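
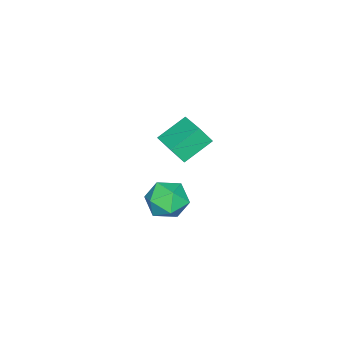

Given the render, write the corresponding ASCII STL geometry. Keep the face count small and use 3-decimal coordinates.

solid 
facet normal -0.591 -0.779 -0.210
outer loop
vertex -3.233 -3.557 -4.004
vertex -4.394 -2.891 -3.203
vertex -3.54 -3.102 -4.827
endloop
endfacet
facet normal 0.745 -0.426 -0.514
outer loop
vertex -2.666 -1.949 -4.517
vertex -3.233 -3.557 -4.004
vertex -3.54 -3.102 -4.827
endloop
endfacet
facet normal -0.591 -0.779 -0.210
outer loop
vertex -3.54 -3.102 -4.827
vertex -4.394 -2.891 -3.203
vertex -4.702 -2.436 -4.026
endloop
endfacet
facet normal -0.311 0.459 -0.832
outer loop
vertex -4.702 -2.436 -4.026
vertex -2.666 -1.949 -4.517
vertex -3.54 -3.102 -4.827
endloop
endfacet
facet normal 0.311 -0.459 0.832
outer loop
vertex -3.233 -3.557 -4.004
vertex -3.52 -1.738 -2.893
vertex -4.394 -2.891 -3.203
endloop
endfacet
facet normal 0.744 -0.426 -0.514
outer loop
vertex -2.358 -2.404 -3.694
vertex -3.233 -3.557 -4.004
vertex -2.666 -1.949 -4.517
endloop
endfacet
facet normal 0.310 -0.459 0.832
outer loop
vertex -2.358 -2.404 -3.694
vertex -3.52 -1.738 -2.893
vertex -3.233 -3.557 -4.004
endloop
endfacet
facet normal -0.744 0.426 0.514
outer loop
vertex -4.394 -2.891 -3.203
vertex -3.52 -1.738 -2.893
vertex -4.702 -2.436 -4.026
endloop
endfacet
facet normal -0.311 0.459 -0.832
outer loop
vertex -3.827 -1.283 -3.716
vertex -2.666 -1.949 -4.517
vertex -4.702 -2.436 -4.026
endloop
endfacet
facet normal -0.744 0.427 0.514
outer loop
vertex -4.702 -2.436 -4.026
vertex -3.52 -1.738 -2.893
vertex -3.827 -1.283 -3.716
endloop
endfacet
facet normal 0.591 0.779 0.209
outer loop
vertex -3.827 -1.283 -3.716
vertex -2.358 -2.404 -3.694
vertex -2.666 -1.949 -4.517
endloop
endfacet
facet normal 0.591 0.779 0.210
outer loop
vertex -3.52 -1.738 -2.893
vertex -2.358 -2.404 -3.694
vertex -3.827 -1.283 -3.716
endloop
endfacet
facet normal -0.234 0.066 0.970
outer loop
vertex 0.489 -0.289 -2.836
vertex 1.093 -1.019 -2.641
vertex 1.416 -0.107 -2.625
endloop
endfacet
facet normal -0.286 0.702 0.652
outer loop
vertex 0.489 -0.289 -2.836
vertex 1.416 -0.107 -2.625
vertex 0.978 0.377 -3.339
endloop
endfacet
facet normal -0.756 0.644 0.118
outer loop
vertex 0.489 -0.289 -2.836
vertex 0.978 0.377 -3.339
vertex 0.385 -0.235 -3.796
endloop
endfacet
facet normal -0.994 -0.029 0.106
outer loop
vertex 0.489 -0.289 -2.836
vertex 0.385 -0.235 -3.796
vertex 0.456 -1.098 -3.365
endloop
endfacet
facet normal -0.671 -0.386 0.633
outer loop
vertex 0.489 -0.289 -2.836
vertex 0.456 -1.098 -3.365
vertex 1.093 -1.019 -2.641
endloop
endfacet
facet normal 0.350 0.861 0.369
outer loop
vertex 0.978 0.377 -3.339
vertex 1.416 -0.107 -2.625
vertex 1.884 0.058 -3.455
endloop
endfacet
facet normal 0.435 -0.170 0.884
outer loop
vertex 1.416 -0.107 -2.625
vertex 1.093 -1.019 -2.641
vertex 1.955 -0.805 -3.024
endloop
endfacet
facet normal -0.274 -0.900 0.339
outer loop
vertex 1.093 -1.019 -2.641
vertex 0.456 -1.098 -3.365
vertex 1.362 -1.417 -3.481
endloop
endfacet
facet normal -0.796 -0.322 -0.513
outer loop
vertex 0.456 -1.098 -3.365
vertex 0.385 -0.235 -3.796
vertex 0.924 -0.933 -4.195
endloop
endfacet
facet normal -0.410 0.766 -0.494
outer loop
vertex 0.385 -0.235 -3.796
vertex 0.978 0.377 -3.339
vertex 1.247 -0.021 -4.179
endloop
endfacet
facet normal 0.994 0.029 -0.106
outer loop
vertex 1.851 -0.751 -3.984
vertex 1.884 0.058 -3.455
vertex 1.955 -0.805 -3.024
endloop
endfacet
facet normal 0.756 -0.644 -0.118
outer loop
vertex 1.851 -0.751 -3.984
vertex 1.955 -0.805 -3.024
vertex 1.362 -1.417 -3.481
endloop
endfacet
facet normal 0.286 -0.702 -0.652
outer loop
vertex 1.851 -0.751 -3.984
vertex 1.362 -1.417 -3.481
vertex 0.924 -0.933 -4.195
endloop
endfacet
facet normal 0.234 -0.066 -0.970
outer loop
vertex 1.851 -0.751 -3.984
vertex 0.924 -0.933 -4.195
vertex 1.247 -0.021 -4.179
endloop
endfacet
facet normal 0.671 0.386 -0.633
outer loop
vertex 1.851 -0.751 -3.984
vertex 1.247 -0.021 -4.179
vertex 1.884 0.058 -3.455
endloop
endfacet
facet normal 0.796 0.322 0.513
outer loop
vertex 1.955 -0.805 -3.024
vertex 1.884 0.058 -3.455
vertex 1.416 -0.107 -2.625
endloop
endfacet
facet normal 0.410 -0.766 0.494
outer loop
vertex 1.362 -1.417 -3.481
vertex 1.955 -0.805 -3.024
vertex 1.093 -1.019 -2.641
endloop
endfacet
facet normal -0.350 -0.861 -0.369
outer loop
vertex 0.924 -0.933 -4.195
vertex 1.362 -1.417 -3.481
vertex 0.456 -1.098 -3.365
endloop
endfacet
facet normal -0.435 0.170 -0.884
outer loop
vertex 1.247 -0.021 -4.179
vertex 0.924 -0.933 -4.195
vertex 0.385 -0.235 -3.796
endloop
endfacet
facet normal 0.274 0.900 -0.339
outer loop
vertex 1.884 0.058 -3.455
vertex 1.247 -0.021 -4.179
vertex 0.978 0.377 -3.339
endloop
endfacet

endsolid


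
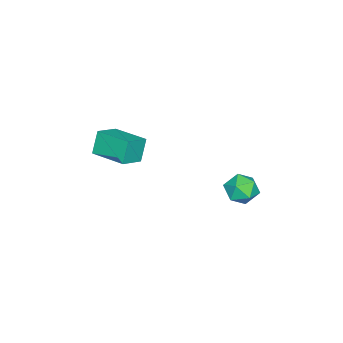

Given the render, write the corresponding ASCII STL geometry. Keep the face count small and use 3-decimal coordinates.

solid 
facet normal -0.880 0.256 -0.400
outer loop
vertex 0.373 -3.983 3.653
vertex 0.749 -2.475 3.79
vertex 0.823 -4.004 2.65
endloop
endfacet
facet normal -0.241 -0.967 -0.088
outer loop
vertex 1.791 -4.285 3.09
vertex 0.373 -3.983 3.653
vertex 0.823 -4.004 2.65
endloop
endfacet
facet normal -0.880 0.256 -0.400
outer loop
vertex 0.823 -4.004 2.65
vertex 0.749 -2.475 3.79
vertex 1.199 -2.496 2.787
endloop
endfacet
facet normal 0.409 -0.019 -0.912
outer loop
vertex 1.199 -2.496 2.787
vertex 1.791 -4.285 3.09
vertex 0.823 -4.004 2.65
endloop
endfacet
facet normal -0.409 0.019 0.912
outer loop
vertex 0.373 -3.983 3.653
vertex 1.717 -2.756 4.23
vertex 0.749 -2.475 3.79
endloop
endfacet
facet normal -0.241 -0.967 -0.088
outer loop
vertex 1.341 -4.264 4.093
vertex 0.373 -3.983 3.653
vertex 1.791 -4.285 3.09
endloop
endfacet
facet normal -0.409 0.019 0.912
outer loop
vertex 1.341 -4.264 4.093
vertex 1.717 -2.756 4.23
vertex 0.373 -3.983 3.653
endloop
endfacet
facet normal 0.241 0.967 0.088
outer loop
vertex 0.749 -2.475 3.79
vertex 1.717 -2.756 4.23
vertex 1.199 -2.496 2.787
endloop
endfacet
facet normal 0.409 -0.019 -0.912
outer loop
vertex 2.167 -2.777 3.227
vertex 1.791 -4.285 3.09
vertex 1.199 -2.496 2.787
endloop
endfacet
facet normal 0.241 0.967 0.088
outer loop
vertex 1.199 -2.496 2.787
vertex 1.717 -2.756 4.23
vertex 2.167 -2.777 3.227
endloop
endfacet
facet normal 0.880 -0.256 0.400
outer loop
vertex 2.167 -2.777 3.227
vertex 1.341 -4.264 4.093
vertex 1.791 -4.285 3.09
endloop
endfacet
facet normal 0.880 -0.256 0.400
outer loop
vertex 1.717 -2.756 4.23
vertex 1.341 -4.264 4.093
vertex 2.167 -2.777 3.227
endloop
endfacet
facet normal 0.135 0.111 0.985
outer loop
vertex 0.519 1.945 2.583
vertex 0.367 1.2 2.688
vertex 1.089 1.43 2.563
endloop
endfacet
facet normal 0.539 0.573 0.617
outer loop
vertex 0.519 1.945 2.583
vertex 1.089 1.43 2.563
vertex 1.069 2.001 2.05
endloop
endfacet
facet normal 0.107 0.971 0.213
outer loop
vertex 0.519 1.945 2.583
vertex 1.069 2.001 2.05
vertex 0.336 2.124 1.859
endloop
endfacet
facet normal -0.565 0.756 0.330
outer loop
vertex 0.519 1.945 2.583
vertex 0.336 2.124 1.859
vertex -0.098 1.628 2.253
endloop
endfacet
facet normal -0.547 0.225 0.806
outer loop
vertex 0.519 1.945 2.583
vertex -0.098 1.628 2.253
vertex 0.367 1.2 2.688
endloop
endfacet
facet normal 0.963 0.199 0.184
outer loop
vertex 1.069 2.001 2.05
vertex 1.089 1.43 2.563
vertex 1.258 1.292 1.827
endloop
endfacet
facet normal 0.309 -0.548 0.777
outer loop
vertex 1.089 1.43 2.563
vertex 0.367 1.2 2.688
vertex 0.824 0.796 2.221
endloop
endfacet
facet normal -0.793 -0.365 0.488
outer loop
vertex 0.367 1.2 2.688
vertex -0.098 1.628 2.253
vertex 0.091 0.919 2.03
endloop
endfacet
facet normal -0.822 0.495 -0.282
outer loop
vertex -0.098 1.628 2.253
vertex 0.336 2.124 1.859
vertex 0.071 1.49 1.517
endloop
endfacet
facet normal 0.264 0.842 -0.470
outer loop
vertex 0.336 2.124 1.859
vertex 1.069 2.001 2.05
vertex 0.793 1.72 1.392
endloop
endfacet
facet normal 0.565 -0.756 -0.330
outer loop
vertex 0.641 0.975 1.497
vertex 1.258 1.292 1.827
vertex 0.824 0.796 2.221
endloop
endfacet
facet normal -0.107 -0.971 -0.213
outer loop
vertex 0.641 0.975 1.497
vertex 0.824 0.796 2.221
vertex 0.091 0.919 2.03
endloop
endfacet
facet normal -0.539 -0.573 -0.617
outer loop
vertex 0.641 0.975 1.497
vertex 0.091 0.919 2.03
vertex 0.071 1.49 1.517
endloop
endfacet
facet normal -0.135 -0.111 -0.985
outer loop
vertex 0.641 0.975 1.497
vertex 0.071 1.49 1.517
vertex 0.793 1.72 1.392
endloop
endfacet
facet normal 0.547 -0.225 -0.806
outer loop
vertex 0.641 0.975 1.497
vertex 0.793 1.72 1.392
vertex 1.258 1.292 1.827
endloop
endfacet
facet normal 0.822 -0.495 0.282
outer loop
vertex 0.824 0.796 2.221
vertex 1.258 1.292 1.827
vertex 1.089 1.43 2.563
endloop
endfacet
facet normal -0.264 -0.842 0.470
outer loop
vertex 0.091 0.919 2.03
vertex 0.824 0.796 2.221
vertex 0.367 1.2 2.688
endloop
endfacet
facet normal -0.963 -0.199 -0.184
outer loop
vertex 0.071 1.49 1.517
vertex 0.091 0.919 2.03
vertex -0.098 1.628 2.253
endloop
endfacet
facet normal -0.309 0.548 -0.777
outer loop
vertex 0.793 1.72 1.392
vertex 0.071 1.49 1.517
vertex 0.336 2.124 1.859
endloop
endfacet
facet normal 0.793 0.365 -0.488
outer loop
vertex 1.258 1.292 1.827
vertex 0.793 1.72 1.392
vertex 1.069 2.001 2.05
endloop
endfacet

endsolid


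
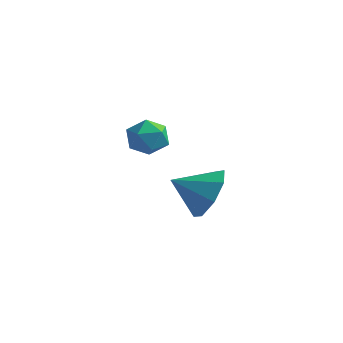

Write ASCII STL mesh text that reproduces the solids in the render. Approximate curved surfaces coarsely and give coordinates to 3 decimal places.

solid 
facet normal 0.702 0.538 -0.467
outer loop
vertex 4.937 0.262 1.766
vertex 4.263 0.495 1.022
vertex 4.533 0.922 1.92
endloop
endfacet
facet normal -0.009 -0.232 0.973
outer loop
vertex 4.937 0.262 1.766
vertex 4.533 0.922 1.92
vertex 3.337 -0.215 1.638
endloop
endfacet
facet normal 0.702 0.538 -0.467
outer loop
vertex 4.533 0.922 1.92
vertex 4.263 0.495 1.022
vertex 3.972 1.331 1.548
endloop
endfacet
facet normal -0.420 0.224 0.879
outer loop
vertex 4.533 0.922 1.92
vertex 3.972 1.331 1.548
vertex 3.337 -0.215 1.638
endloop
endfacet
facet normal 0.702 0.538 -0.467
outer loop
vertex 3.972 1.331 1.548
vertex 4.263 0.495 1.022
vertex 3.581 1.251 0.868
endloop
endfacet
facet normal -0.825 0.364 0.432
outer loop
vertex 3.972 1.331 1.548
vertex 3.581 1.251 0.868
vertex 3.337 -0.215 1.638
endloop
endfacet
facet normal 0.702 0.538 -0.466
outer loop
vertex 3.581 1.251 0.868
vertex 4.263 0.495 1.022
vertex 3.59 0.728 0.278
endloop
endfacet
facet normal -0.988 0.107 -0.110
outer loop
vertex 3.581 1.251 0.868
vertex 3.59 0.728 0.278
vertex 3.337 -0.215 1.638
endloop
endfacet
facet normal 0.702 0.538 -0.467
outer loop
vertex 3.59 0.728 0.278
vertex 4.263 0.495 1.022
vertex 3.993 0.068 0.124
endloop
endfacet
facet normal -0.813 -0.397 -0.426
outer loop
vertex 3.59 0.728 0.278
vertex 3.993 0.068 0.124
vertex 3.337 -0.215 1.638
endloop
endfacet
facet normal 0.701 0.539 -0.467
outer loop
vertex 3.993 0.068 0.124
vertex 4.263 0.495 1.022
vertex 4.555 -0.341 0.496
endloop
endfacet
facet normal -0.401 -0.854 -0.333
outer loop
vertex 3.993 0.068 0.124
vertex 4.555 -0.341 0.496
vertex 3.337 -0.215 1.638
endloop
endfacet
facet normal 0.702 0.538 -0.466
outer loop
vertex 4.555 -0.341 0.496
vertex 4.263 0.495 1.022
vertex 4.945 -0.261 1.176
endloop
endfacet
facet normal 0.004 -0.993 0.114
outer loop
vertex 4.555 -0.341 0.496
vertex 4.945 -0.261 1.176
vertex 3.337 -0.215 1.638
endloop
endfacet
facet normal 0.702 0.538 -0.467
outer loop
vertex 4.945 -0.261 1.176
vertex 4.263 0.495 1.022
vertex 4.937 0.262 1.766
endloop
endfacet
facet normal 0.167 -0.737 0.655
outer loop
vertex 4.945 -0.261 1.176
vertex 4.937 0.262 1.766
vertex 3.337 -0.215 1.638
endloop
endfacet
facet normal -0.983 0.175 0.061
outer loop
vertex -0.285 2.971 1.087
vertex -0.307 2.599 1.794
vertex -0.169 3.386 1.76
endloop
endfacet
facet normal -0.655 0.688 -0.312
outer loop
vertex -0.285 2.971 1.087
vertex -0.169 3.386 1.76
vertex 0.286 3.529 1.119
endloop
endfacet
facet normal -0.325 0.382 -0.865
outer loop
vertex -0.285 2.971 1.087
vertex 0.286 3.529 1.119
vertex 0.43 2.832 0.757
endloop
endfacet
facet normal -0.448 -0.321 -0.835
outer loop
vertex -0.285 2.971 1.087
vertex 0.43 2.832 0.757
vertex 0.064 2.257 1.174
endloop
endfacet
facet normal -0.854 -0.449 -0.263
outer loop
vertex -0.285 2.971 1.087
vertex 0.064 2.257 1.174
vertex -0.307 2.599 1.794
endloop
endfacet
facet normal -0.158 0.982 0.107
outer loop
vertex 0.286 3.529 1.119
vertex -0.169 3.386 1.76
vertex 0.616 3.503 1.846
endloop
endfacet
facet normal -0.687 0.151 0.710
outer loop
vertex -0.169 3.386 1.76
vertex -0.307 2.599 1.794
vertex 0.25 2.928 2.263
endloop
endfacet
facet normal -0.479 -0.858 0.187
outer loop
vertex -0.307 2.599 1.794
vertex 0.064 2.257 1.174
vertex 0.394 2.231 1.901
endloop
endfacet
facet normal 0.178 -0.649 -0.739
outer loop
vertex 0.064 2.257 1.174
vertex 0.43 2.832 0.757
vertex 0.849 2.374 1.26
endloop
endfacet
facet normal 0.376 0.487 -0.788
outer loop
vertex 0.43 2.832 0.757
vertex 0.286 3.529 1.119
vertex 0.987 3.161 1.226
endloop
endfacet
facet normal 0.448 0.321 0.835
outer loop
vertex 0.965 2.789 1.933
vertex 0.616 3.503 1.846
vertex 0.25 2.928 2.263
endloop
endfacet
facet normal 0.325 -0.382 0.865
outer loop
vertex 0.965 2.789 1.933
vertex 0.25 2.928 2.263
vertex 0.394 2.231 1.901
endloop
endfacet
facet normal 0.655 -0.688 0.312
outer loop
vertex 0.965 2.789 1.933
vertex 0.394 2.231 1.901
vertex 0.849 2.374 1.26
endloop
endfacet
facet normal 0.983 -0.175 -0.061
outer loop
vertex 0.965 2.789 1.933
vertex 0.849 2.374 1.26
vertex 0.987 3.161 1.226
endloop
endfacet
facet normal 0.854 0.449 0.263
outer loop
vertex 0.965 2.789 1.933
vertex 0.987 3.161 1.226
vertex 0.616 3.503 1.846
endloop
endfacet
facet normal -0.178 0.649 0.739
outer loop
vertex 0.25 2.928 2.263
vertex 0.616 3.503 1.846
vertex -0.169 3.386 1.76
endloop
endfacet
facet normal -0.376 -0.487 0.788
outer loop
vertex 0.394 2.231 1.901
vertex 0.25 2.928 2.263
vertex -0.307 2.599 1.794
endloop
endfacet
facet normal 0.158 -0.982 -0.107
outer loop
vertex 0.849 2.374 1.26
vertex 0.394 2.231 1.901
vertex 0.064 2.257 1.174
endloop
endfacet
facet normal 0.687 -0.151 -0.710
outer loop
vertex 0.987 3.161 1.226
vertex 0.849 2.374 1.26
vertex 0.43 2.832 0.757
endloop
endfacet
facet normal 0.479 0.858 -0.187
outer loop
vertex 0.616 3.503 1.846
vertex 0.987 3.161 1.226
vertex 0.286 3.529 1.119
endloop
endfacet

endsolid


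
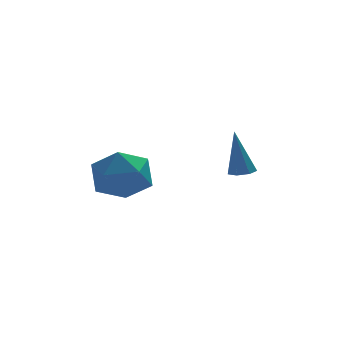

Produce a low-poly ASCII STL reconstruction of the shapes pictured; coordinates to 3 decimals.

solid 
facet normal -0.506 0.835 0.216
outer loop
vertex -1.572 2.669 -3.458
vertex -2.111 2.116 -2.582
vertex -1.105 2.675 -2.388
endloop
endfacet
facet normal 0.133 0.989 -0.064
outer loop
vertex -1.572 2.669 -3.458
vertex -1.105 2.675 -2.388
vertex -0.422 2.523 -3.323
endloop
endfacet
facet normal 0.170 0.685 -0.708
outer loop
vertex -1.572 2.669 -3.458
vertex -0.422 2.523 -3.323
vertex -1.006 1.871 -4.094
endloop
endfacet
facet normal -0.446 0.343 -0.827
outer loop
vertex -1.572 2.669 -3.458
vertex -1.006 1.871 -4.094
vertex -2.05 1.619 -3.636
endloop
endfacet
facet normal -0.863 0.436 -0.256
outer loop
vertex -1.572 2.669 -3.458
vertex -2.05 1.619 -3.636
vertex -2.111 2.116 -2.582
endloop
endfacet
facet normal 0.632 0.691 0.349
outer loop
vertex -0.422 2.523 -3.323
vertex -1.105 2.675 -2.388
vertex -0.25 1.881 -2.364
endloop
endfacet
facet normal -0.400 0.442 0.803
outer loop
vertex -1.105 2.675 -2.388
vertex -2.111 2.116 -2.582
vertex -1.294 1.629 -1.906
endloop
endfacet
facet normal -0.978 -0.203 0.039
outer loop
vertex -2.111 2.116 -2.582
vertex -2.05 1.619 -3.636
vertex -1.878 0.977 -2.677
endloop
endfacet
facet normal -0.303 -0.353 -0.885
outer loop
vertex -2.05 1.619 -3.636
vertex -1.006 1.871 -4.094
vertex -1.195 0.825 -3.612
endloop
endfacet
facet normal 0.693 0.199 -0.693
outer loop
vertex -1.006 1.871 -4.094
vertex -0.422 2.523 -3.323
vertex -0.189 1.384 -3.418
endloop
endfacet
facet normal 0.446 -0.343 0.827
outer loop
vertex -0.728 0.831 -2.542
vertex -0.25 1.881 -2.364
vertex -1.294 1.629 -1.906
endloop
endfacet
facet normal -0.170 -0.685 0.708
outer loop
vertex -0.728 0.831 -2.542
vertex -1.294 1.629 -1.906
vertex -1.878 0.977 -2.677
endloop
endfacet
facet normal -0.133 -0.989 0.064
outer loop
vertex -0.728 0.831 -2.542
vertex -1.878 0.977 -2.677
vertex -1.195 0.825 -3.612
endloop
endfacet
facet normal 0.506 -0.835 -0.216
outer loop
vertex -0.728 0.831 -2.542
vertex -1.195 0.825 -3.612
vertex -0.189 1.384 -3.418
endloop
endfacet
facet normal 0.863 -0.436 0.256
outer loop
vertex -0.728 0.831 -2.542
vertex -0.189 1.384 -3.418
vertex -0.25 1.881 -2.364
endloop
endfacet
facet normal 0.303 0.353 0.885
outer loop
vertex -1.294 1.629 -1.906
vertex -0.25 1.881 -2.364
vertex -1.105 2.675 -2.388
endloop
endfacet
facet normal -0.693 -0.199 0.693
outer loop
vertex -1.878 0.977 -2.677
vertex -1.294 1.629 -1.906
vertex -2.111 2.116 -2.582
endloop
endfacet
facet normal -0.632 -0.691 -0.349
outer loop
vertex -1.195 0.825 -3.612
vertex -1.878 0.977 -2.677
vertex -2.05 1.619 -3.636
endloop
endfacet
facet normal 0.400 -0.442 -0.803
outer loop
vertex -0.189 1.384 -3.418
vertex -1.195 0.825 -3.612
vertex -1.006 1.871 -4.094
endloop
endfacet
facet normal 0.978 0.203 -0.039
outer loop
vertex -0.25 1.881 -2.364
vertex -0.189 1.384 -3.418
vertex -0.422 2.523 -3.323
endloop
endfacet
facet normal 0.134 -0.090 -0.987
outer loop
vertex 3.462 1.835 -3.148
vertex 2.993 2.017 -3.228
vertex 3.432 2.274 -3.192
endloop
endfacet
facet normal 0.927 0.100 0.362
outer loop
vertex 3.462 1.835 -3.148
vertex 3.432 2.274 -3.192
vertex 2.747 2.183 -1.412
endloop
endfacet
facet normal 0.133 -0.089 -0.987
outer loop
vertex 3.432 2.274 -3.192
vertex 2.993 2.017 -3.228
vertex 3.071 2.52 -3.263
endloop
endfacet
facet normal 0.514 0.824 0.240
outer loop
vertex 3.432 2.274 -3.192
vertex 3.071 2.52 -3.263
vertex 2.747 2.183 -1.412
endloop
endfacet
facet normal 0.134 -0.089 -0.987
outer loop
vertex 3.071 2.52 -3.263
vertex 2.993 2.017 -3.228
vertex 2.651 2.387 -3.308
endloop
endfacet
facet normal -0.311 0.943 0.117
outer loop
vertex 3.071 2.52 -3.263
vertex 2.651 2.387 -3.308
vertex 2.747 2.183 -1.412
endloop
endfacet
facet normal 0.133 -0.091 -0.987
outer loop
vertex 2.651 2.387 -3.308
vertex 2.993 2.017 -3.228
vertex 2.489 1.975 -3.292
endloop
endfacet
facet normal -0.926 0.367 0.086
outer loop
vertex 2.651 2.387 -3.308
vertex 2.489 1.975 -3.292
vertex 2.747 2.183 -1.412
endloop
endfacet
facet normal 0.133 -0.090 -0.987
outer loop
vertex 2.489 1.975 -3.292
vertex 2.993 2.017 -3.228
vertex 2.706 1.595 -3.228
endloop
endfacet
facet normal -0.868 -0.467 0.171
outer loop
vertex 2.489 1.975 -3.292
vertex 2.706 1.595 -3.228
vertex 2.747 2.183 -1.412
endloop
endfacet
facet normal 0.133 -0.090 -0.987
outer loop
vertex 2.706 1.595 -3.228
vertex 2.993 2.017 -3.228
vertex 3.139 1.533 -3.164
endloop
endfacet
facet normal -0.179 -0.935 0.307
outer loop
vertex 2.706 1.595 -3.228
vertex 3.139 1.533 -3.164
vertex 2.747 2.183 -1.412
endloop
endfacet
facet normal 0.133 -0.090 -0.987
outer loop
vertex 3.139 1.533 -3.164
vertex 2.993 2.017 -3.228
vertex 3.462 1.835 -3.148
endloop
endfacet
facet normal 0.618 -0.682 0.391
outer loop
vertex 3.139 1.533 -3.164
vertex 3.462 1.835 -3.148
vertex 2.747 2.183 -1.412
endloop
endfacet

endsolid


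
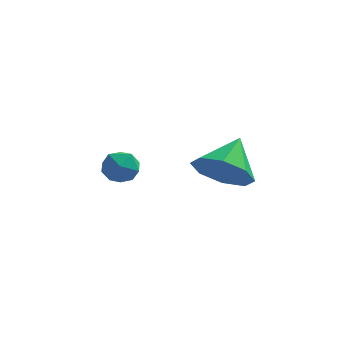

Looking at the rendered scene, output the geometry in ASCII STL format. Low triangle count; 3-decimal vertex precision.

solid 
facet normal -0.231 -0.783 -0.577
outer loop
vertex 2.871 -2.988 -1.414
vertex 2.22 -3.351 -0.66
vertex 2.115 -2.706 -1.494
endloop
endfacet
facet normal 0.358 0.853 -0.380
outer loop
vertex 2.871 -2.988 -1.414
vertex 2.115 -2.706 -1.494
vertex 2.58 -2.129 0.24
endloop
endfacet
facet normal -0.230 -0.784 -0.577
outer loop
vertex 2.115 -2.706 -1.494
vertex 2.22 -3.351 -0.66
vertex 1.42 -2.802 -1.086
endloop
endfacet
facet normal -0.269 0.933 -0.238
outer loop
vertex 2.115 -2.706 -1.494
vertex 1.42 -2.802 -1.086
vertex 2.58 -2.129 0.24
endloop
endfacet
facet normal -0.231 -0.784 -0.577
outer loop
vertex 1.42 -2.802 -1.086
vertex 2.22 -3.351 -0.66
vertex 1.194 -3.22 -0.428
endloop
endfacet
facet normal -0.667 0.711 0.223
outer loop
vertex 1.42 -2.802 -1.086
vertex 1.194 -3.22 -0.428
vertex 2.58 -2.129 0.24
endloop
endfacet
facet normal -0.231 -0.783 -0.577
outer loop
vertex 1.194 -3.22 -0.428
vertex 2.22 -3.351 -0.66
vertex 1.569 -3.715 0.094
endloop
endfacet
facet normal -0.602 0.316 0.733
outer loop
vertex 1.194 -3.22 -0.428
vertex 1.569 -3.715 0.094
vertex 2.58 -2.129 0.24
endloop
endfacet
facet normal -0.229 -0.784 -0.577
outer loop
vertex 1.569 -3.715 0.094
vertex 2.22 -3.351 -0.66
vertex 2.326 -3.996 0.175
endloop
endfacet
facet normal -0.113 -0.019 0.993
outer loop
vertex 1.569 -3.715 0.094
vertex 2.326 -3.996 0.175
vertex 2.58 -2.129 0.24
endloop
endfacet
facet normal -0.230 -0.784 -0.576
outer loop
vertex 2.326 -3.996 0.175
vertex 2.22 -3.351 -0.66
vertex 3.02 -3.9 -0.233
endloop
endfacet
facet normal 0.514 -0.100 0.852
outer loop
vertex 2.326 -3.996 0.175
vertex 3.02 -3.9 -0.233
vertex 2.58 -2.129 0.24
endloop
endfacet
facet normal -0.231 -0.784 -0.576
outer loop
vertex 3.02 -3.9 -0.233
vertex 2.22 -3.351 -0.66
vertex 3.246 -3.483 -0.891
endloop
endfacet
facet normal 0.912 0.122 0.391
outer loop
vertex 3.02 -3.9 -0.233
vertex 3.246 -3.483 -0.891
vertex 2.58 -2.129 0.24
endloop
endfacet
facet normal -0.231 -0.784 -0.577
outer loop
vertex 3.246 -3.483 -0.891
vertex 2.22 -3.351 -0.66
vertex 2.871 -2.988 -1.414
endloop
endfacet
facet normal 0.848 0.517 -0.119
outer loop
vertex 3.246 -3.483 -0.891
vertex 2.871 -2.988 -1.414
vertex 2.58 -2.129 0.24
endloop
endfacet
facet normal 0.479 0.674 -0.562
outer loop
vertex -0.966 -1.461 -2.328
vertex -1.436 -0.94 -2.104
vertex -0.817 -1.065 -1.726
endloop
endfacet
facet normal 0.927 0.165 -0.338
outer loop
vertex -0.966 -1.461 -2.328
vertex -0.817 -1.065 -1.726
vertex -0.69 -1.79 -1.731
endloop
endfacet
facet normal 0.678 -0.464 -0.569
outer loop
vertex -0.966 -1.461 -2.328
vertex -0.69 -1.79 -1.731
vertex -1.231 -2.113 -2.112
endloop
endfacet
facet normal 0.079 -0.342 -0.936
outer loop
vertex -0.966 -1.461 -2.328
vertex -1.231 -2.113 -2.112
vertex -1.691 -1.587 -2.343
endloop
endfacet
facet normal -0.044 0.361 -0.931
outer loop
vertex -0.966 -1.461 -2.328
vertex -1.691 -1.587 -2.343
vertex -1.436 -0.94 -2.104
endloop
endfacet
facet normal 0.913 0.157 0.376
outer loop
vertex -0.69 -1.79 -1.731
vertex -0.817 -1.065 -1.726
vertex -0.989 -1.473 -1.137
endloop
endfacet
facet normal 0.190 0.982 0.013
outer loop
vertex -0.817 -1.065 -1.726
vertex -1.436 -0.94 -2.104
vertex -1.449 -0.947 -1.368
endloop
endfacet
facet normal -0.658 0.475 -0.585
outer loop
vertex -1.436 -0.94 -2.104
vertex -1.691 -1.587 -2.343
vertex -1.99 -1.27 -1.749
endloop
endfacet
facet normal -0.459 -0.662 -0.593
outer loop
vertex -1.691 -1.587 -2.343
vertex -1.231 -2.113 -2.112
vertex -1.863 -1.995 -1.754
endloop
endfacet
facet normal 0.512 -0.859 0.001
outer loop
vertex -1.231 -2.113 -2.112
vertex -0.69 -1.79 -1.731
vertex -1.244 -2.12 -1.376
endloop
endfacet
facet normal -0.079 0.342 0.936
outer loop
vertex -1.714 -1.599 -1.152
vertex -0.989 -1.473 -1.137
vertex -1.449 -0.947 -1.368
endloop
endfacet
facet normal -0.678 0.464 0.569
outer loop
vertex -1.714 -1.599 -1.152
vertex -1.449 -0.947 -1.368
vertex -1.99 -1.27 -1.749
endloop
endfacet
facet normal -0.927 -0.165 0.338
outer loop
vertex -1.714 -1.599 -1.152
vertex -1.99 -1.27 -1.749
vertex -1.863 -1.995 -1.754
endloop
endfacet
facet normal -0.479 -0.674 0.562
outer loop
vertex -1.714 -1.599 -1.152
vertex -1.863 -1.995 -1.754
vertex -1.244 -2.12 -1.376
endloop
endfacet
facet normal 0.044 -0.361 0.931
outer loop
vertex -1.714 -1.599 -1.152
vertex -1.244 -2.12 -1.376
vertex -0.989 -1.473 -1.137
endloop
endfacet
facet normal 0.459 0.662 0.593
outer loop
vertex -1.449 -0.947 -1.368
vertex -0.989 -1.473 -1.137
vertex -0.817 -1.065 -1.726
endloop
endfacet
facet normal -0.512 0.859 -0.001
outer loop
vertex -1.99 -1.27 -1.749
vertex -1.449 -0.947 -1.368
vertex -1.436 -0.94 -2.104
endloop
endfacet
facet normal -0.913 -0.157 -0.376
outer loop
vertex -1.863 -1.995 -1.754
vertex -1.99 -1.27 -1.749
vertex -1.691 -1.587 -2.343
endloop
endfacet
facet normal -0.190 -0.982 -0.013
outer loop
vertex -1.244 -2.12 -1.376
vertex -1.863 -1.995 -1.754
vertex -1.231 -2.113 -2.112
endloop
endfacet
facet normal 0.658 -0.475 0.585
outer loop
vertex -0.989 -1.473 -1.137
vertex -1.244 -2.12 -1.376
vertex -0.69 -1.79 -1.731
endloop
endfacet

endsolid


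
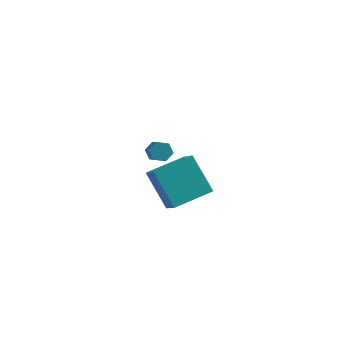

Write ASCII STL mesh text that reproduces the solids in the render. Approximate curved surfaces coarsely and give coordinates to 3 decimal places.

solid 
facet normal -0.287 0.733 -0.616
outer loop
vertex 1.352 2.695 -2.578
vertex 1.061 2.303 -2.909
vertex 0.787 2.572 -2.461
endloop
endfacet
facet normal 0.017 0.647 0.762
outer loop
vertex 1.352 2.695 -2.578
vertex 0.787 2.572 -2.461
vertex 1.81 1.529 -1.599
endloop
endfacet
facet normal 0.016 0.646 0.763
outer loop
vertex 1.81 1.529 -1.599
vertex 0.787 2.572 -2.461
vertex 1.245 1.405 -1.482
endloop
endfacet
facet normal 0.288 -0.734 0.614
outer loop
vertex 1.81 1.529 -1.599
vertex 1.245 1.405 -1.482
vertex 1.519 1.137 -1.931
endloop
endfacet
facet normal -0.287 0.733 -0.616
outer loop
vertex 0.787 2.572 -2.461
vertex 1.061 2.303 -2.909
vertex 0.496 2.18 -2.792
endloop
endfacet
facet normal -0.821 0.142 0.553
outer loop
vertex 0.787 2.572 -2.461
vertex 0.496 2.18 -2.792
vertex 1.245 1.405 -1.482
endloop
endfacet
facet normal -0.821 0.141 0.553
outer loop
vertex 1.245 1.405 -1.482
vertex 0.496 2.18 -2.792
vertex 0.954 1.013 -1.814
endloop
endfacet
facet normal 0.288 -0.734 0.614
outer loop
vertex 1.245 1.405 -1.482
vertex 0.954 1.013 -1.814
vertex 1.519 1.137 -1.931
endloop
endfacet
facet normal -0.287 0.734 -0.615
outer loop
vertex 0.496 2.18 -2.792
vertex 1.061 2.303 -2.909
vertex 0.77 1.911 -3.241
endloop
endfacet
facet normal -0.838 -0.504 -0.209
outer loop
vertex 0.496 2.18 -2.792
vertex 0.77 1.911 -3.241
vertex 0.954 1.013 -1.814
endloop
endfacet
facet normal -0.837 -0.505 -0.210
outer loop
vertex 0.954 1.013 -1.814
vertex 0.77 1.911 -3.241
vertex 1.228 0.745 -2.262
endloop
endfacet
facet normal 0.288 -0.734 0.615
outer loop
vertex 0.954 1.013 -1.814
vertex 1.228 0.745 -2.262
vertex 1.519 1.137 -1.931
endloop
endfacet
facet normal -0.288 0.734 -0.614
outer loop
vertex 0.77 1.911 -3.241
vertex 1.061 2.303 -2.909
vertex 1.335 2.035 -3.358
endloop
endfacet
facet normal -0.016 -0.647 -0.763
outer loop
vertex 0.77 1.911 -3.241
vertex 1.335 2.035 -3.358
vertex 1.228 0.745 -2.262
endloop
endfacet
facet normal -0.017 -0.647 -0.763
outer loop
vertex 1.228 0.745 -2.262
vertex 1.335 2.035 -3.358
vertex 1.793 0.868 -2.379
endloop
endfacet
facet normal 0.287 -0.733 0.616
outer loop
vertex 1.228 0.745 -2.262
vertex 1.793 0.868 -2.379
vertex 1.519 1.137 -1.931
endloop
endfacet
facet normal -0.288 0.734 -0.614
outer loop
vertex 1.335 2.035 -3.358
vertex 1.061 2.303 -2.909
vertex 1.626 2.427 -3.026
endloop
endfacet
facet normal 0.821 -0.141 -0.553
outer loop
vertex 1.335 2.035 -3.358
vertex 1.626 2.427 -3.026
vertex 1.793 0.868 -2.379
endloop
endfacet
facet normal 0.821 -0.142 -0.554
outer loop
vertex 1.793 0.868 -2.379
vertex 1.626 2.427 -3.026
vertex 2.084 1.26 -2.048
endloop
endfacet
facet normal 0.287 -0.733 0.616
outer loop
vertex 1.793 0.868 -2.379
vertex 2.084 1.26 -2.048
vertex 1.519 1.137 -1.931
endloop
endfacet
facet normal -0.288 0.734 -0.615
outer loop
vertex 1.626 2.427 -3.026
vertex 1.061 2.303 -2.909
vertex 1.352 2.695 -2.578
endloop
endfacet
facet normal 0.837 0.505 0.210
outer loop
vertex 1.626 2.427 -3.026
vertex 1.352 2.695 -2.578
vertex 2.084 1.26 -2.048
endloop
endfacet
facet normal 0.838 0.505 0.209
outer loop
vertex 2.084 1.26 -2.048
vertex 1.352 2.695 -2.578
vertex 1.81 1.529 -1.599
endloop
endfacet
facet normal 0.287 -0.734 0.615
outer loop
vertex 2.084 1.26 -2.048
vertex 1.81 1.529 -1.599
vertex 1.519 1.137 -1.931
endloop
endfacet
facet normal -0.753 -0.636 -0.169
outer loop
vertex 3.356 -5.047 -0.559
vertex 2.245 -4.152 1.023
vertex 2.822 -4.187 -1.421
endloop
endfacet
facet normal 0.521 -0.421 -0.743
outer loop
vertex 4.335 -2.908 -1.083
vertex 3.356 -5.047 -0.559
vertex 2.822 -4.187 -1.421
endloop
endfacet
facet normal -0.753 -0.636 -0.169
outer loop
vertex 2.822 -4.187 -1.421
vertex 2.245 -4.152 1.023
vertex 1.711 -3.292 0.161
endloop
endfacet
facet normal -0.402 0.647 -0.648
outer loop
vertex 1.711 -3.292 0.161
vertex 4.335 -2.908 -1.083
vertex 2.822 -4.187 -1.421
endloop
endfacet
facet normal 0.402 -0.647 0.648
outer loop
vertex 3.356 -5.047 -0.559
vertex 3.758 -2.873 1.361
vertex 2.245 -4.152 1.023
endloop
endfacet
facet normal 0.521 -0.421 -0.743
outer loop
vertex 4.869 -3.768 -0.221
vertex 3.356 -5.047 -0.559
vertex 4.335 -2.908 -1.083
endloop
endfacet
facet normal 0.402 -0.647 0.648
outer loop
vertex 4.869 -3.768 -0.221
vertex 3.758 -2.873 1.361
vertex 3.356 -5.047 -0.559
endloop
endfacet
facet normal -0.521 0.421 0.743
outer loop
vertex 2.245 -4.152 1.023
vertex 3.758 -2.873 1.361
vertex 1.711 -3.292 0.161
endloop
endfacet
facet normal -0.402 0.647 -0.648
outer loop
vertex 3.224 -2.013 0.499
vertex 4.335 -2.908 -1.083
vertex 1.711 -3.292 0.161
endloop
endfacet
facet normal -0.521 0.421 0.743
outer loop
vertex 1.711 -3.292 0.161
vertex 3.758 -2.873 1.361
vertex 3.224 -2.013 0.499
endloop
endfacet
facet normal 0.753 0.636 0.169
outer loop
vertex 3.224 -2.013 0.499
vertex 4.869 -3.768 -0.221
vertex 4.335 -2.908 -1.083
endloop
endfacet
facet normal 0.753 0.636 0.169
outer loop
vertex 3.758 -2.873 1.361
vertex 4.869 -3.768 -0.221
vertex 3.224 -2.013 0.499
endloop
endfacet

endsolid


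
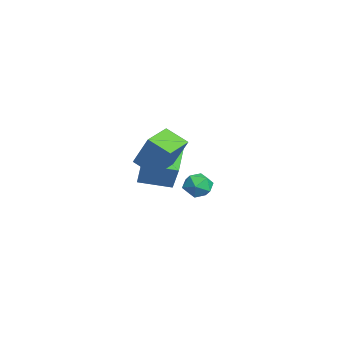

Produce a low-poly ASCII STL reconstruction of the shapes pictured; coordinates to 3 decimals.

solid 
facet normal -0.069 0.121 0.990
outer loop
vertex -2.283 3.815 0.052
vertex -2.98 3.657 0.023
vertex -2.499 3.137 0.12
endloop
endfacet
facet normal 0.582 -0.104 0.807
outer loop
vertex -2.283 3.815 0.052
vertex -2.499 3.137 0.12
vertex -1.924 3.29 -0.275
endloop
endfacet
facet normal 0.860 0.370 0.351
outer loop
vertex -2.283 3.815 0.052
vertex -1.924 3.29 -0.275
vertex -2.049 3.905 -0.617
endloop
endfacet
facet normal 0.380 0.890 0.253
outer loop
vertex -2.283 3.815 0.052
vertex -2.049 3.905 -0.617
vertex -2.702 4.132 -0.433
endloop
endfacet
facet normal -0.194 0.736 0.649
outer loop
vertex -2.283 3.815 0.052
vertex -2.702 4.132 -0.433
vertex -2.98 3.657 0.023
endloop
endfacet
facet normal 0.511 -0.725 0.463
outer loop
vertex -1.924 3.29 -0.275
vertex -2.499 3.137 0.12
vertex -2.398 2.808 -0.507
endloop
endfacet
facet normal -0.542 -0.360 0.759
outer loop
vertex -2.499 3.137 0.12
vertex -2.98 3.657 0.023
vertex -3.051 3.035 -0.323
endloop
endfacet
facet normal -0.745 0.634 0.206
outer loop
vertex -2.98 3.657 0.023
vertex -2.702 4.132 -0.433
vertex -3.176 3.65 -0.665
endloop
endfacet
facet normal 0.185 0.882 -0.433
outer loop
vertex -2.702 4.132 -0.433
vertex -2.049 3.905 -0.617
vertex -2.601 3.803 -1.06
endloop
endfacet
facet normal 0.961 0.043 -0.274
outer loop
vertex -2.049 3.905 -0.617
vertex -1.924 3.29 -0.275
vertex -2.12 3.283 -0.963
endloop
endfacet
facet normal -0.380 -0.890 -0.253
outer loop
vertex -2.817 3.125 -0.992
vertex -2.398 2.808 -0.507
vertex -3.051 3.035 -0.323
endloop
endfacet
facet normal -0.860 -0.370 -0.351
outer loop
vertex -2.817 3.125 -0.992
vertex -3.051 3.035 -0.323
vertex -3.176 3.65 -0.665
endloop
endfacet
facet normal -0.582 0.104 -0.807
outer loop
vertex -2.817 3.125 -0.992
vertex -3.176 3.65 -0.665
vertex -2.601 3.803 -1.06
endloop
endfacet
facet normal 0.069 -0.121 -0.990
outer loop
vertex -2.817 3.125 -0.992
vertex -2.601 3.803 -1.06
vertex -2.12 3.283 -0.963
endloop
endfacet
facet normal 0.194 -0.736 -0.649
outer loop
vertex -2.817 3.125 -0.992
vertex -2.12 3.283 -0.963
vertex -2.398 2.808 -0.507
endloop
endfacet
facet normal -0.185 -0.882 0.433
outer loop
vertex -3.051 3.035 -0.323
vertex -2.398 2.808 -0.507
vertex -2.499 3.137 0.12
endloop
endfacet
facet normal -0.961 -0.043 0.274
outer loop
vertex -3.176 3.65 -0.665
vertex -3.051 3.035 -0.323
vertex -2.98 3.657 0.023
endloop
endfacet
facet normal -0.511 0.725 -0.463
outer loop
vertex -2.601 3.803 -1.06
vertex -3.176 3.65 -0.665
vertex -2.702 4.132 -0.433
endloop
endfacet
facet normal 0.542 0.360 -0.759
outer loop
vertex -2.12 3.283 -0.963
vertex -2.601 3.803 -1.06
vertex -2.049 3.905 -0.617
endloop
endfacet
facet normal 0.745 -0.634 -0.206
outer loop
vertex -2.398 2.808 -0.507
vertex -2.12 3.283 -0.963
vertex -1.924 3.29 -0.275
endloop
endfacet
facet normal -0.747 0.239 0.620
outer loop
vertex -0.781 1.251 2.725
vertex -0.567 2.638 2.449
vertex -1.992 1.154 1.304
endloop
endfacet
facet normal -0.149 -0.970 0.193
outer loop
vertex -1.013 0.842 0.491
vertex -0.781 1.251 2.725
vertex -1.992 1.154 1.304
endloop
endfacet
facet normal -0.747 0.239 0.620
outer loop
vertex -1.992 1.154 1.304
vertex -0.567 2.638 2.449
vertex -1.778 2.541 1.027
endloop
endfacet
facet normal -0.648 -0.052 -0.760
outer loop
vertex -1.778 2.541 1.027
vertex -1.013 0.842 0.491
vertex -1.992 1.154 1.304
endloop
endfacet
facet normal 0.648 0.051 0.760
outer loop
vertex -0.781 1.251 2.725
vertex 0.412 2.326 1.636
vertex -0.567 2.638 2.449
endloop
endfacet
facet normal -0.149 -0.970 0.193
outer loop
vertex 0.198 0.939 1.913
vertex -0.781 1.251 2.725
vertex -1.013 0.842 0.491
endloop
endfacet
facet normal 0.647 0.052 0.760
outer loop
vertex 0.198 0.939 1.913
vertex 0.412 2.326 1.636
vertex -0.781 1.251 2.725
endloop
endfacet
facet normal 0.149 0.970 -0.193
outer loop
vertex -0.567 2.638 2.449
vertex 0.412 2.326 1.636
vertex -1.778 2.541 1.027
endloop
endfacet
facet normal -0.647 -0.051 -0.761
outer loop
vertex -0.799 2.229 0.215
vertex -1.013 0.842 0.491
vertex -1.778 2.541 1.027
endloop
endfacet
facet normal 0.149 0.970 -0.193
outer loop
vertex -1.778 2.541 1.027
vertex 0.412 2.326 1.636
vertex -0.799 2.229 0.215
endloop
endfacet
facet normal 0.747 -0.239 -0.620
outer loop
vertex -0.799 2.229 0.215
vertex 0.198 0.939 1.913
vertex -1.013 0.842 0.491
endloop
endfacet
facet normal 0.747 -0.239 -0.620
outer loop
vertex 0.412 2.326 1.636
vertex 0.198 0.939 1.913
vertex -0.799 2.229 0.215
endloop
endfacet
facet normal -0.500 -0.708 0.498
outer loop
vertex 2.794 0.877 4.272
vertex 1.858 1.669 4.458
vertex 2.102 0.386 2.88
endloop
endfacet
facet normal 0.755 -0.638 -0.150
outer loop
vertex 2.642 1.151 2.342
vertex 2.794 0.877 4.272
vertex 2.102 0.386 2.88
endloop
endfacet
facet normal -0.500 -0.708 0.498
outer loop
vertex 2.102 0.386 2.88
vertex 1.858 1.669 4.458
vertex 1.166 1.178 3.066
endloop
endfacet
facet normal -0.424 -0.301 -0.854
outer loop
vertex 1.166 1.178 3.066
vertex 2.642 1.151 2.342
vertex 2.102 0.386 2.88
endloop
endfacet
facet normal 0.424 0.301 0.854
outer loop
vertex 2.794 0.877 4.272
vertex 2.398 2.434 3.92
vertex 1.858 1.669 4.458
endloop
endfacet
facet normal 0.755 -0.638 -0.150
outer loop
vertex 3.334 1.642 3.734
vertex 2.794 0.877 4.272
vertex 2.642 1.151 2.342
endloop
endfacet
facet normal 0.424 0.301 0.854
outer loop
vertex 3.334 1.642 3.734
vertex 2.398 2.434 3.92
vertex 2.794 0.877 4.272
endloop
endfacet
facet normal -0.755 0.638 0.150
outer loop
vertex 1.858 1.669 4.458
vertex 2.398 2.434 3.92
vertex 1.166 1.178 3.066
endloop
endfacet
facet normal -0.424 -0.301 -0.854
outer loop
vertex 1.706 1.943 2.528
vertex 2.642 1.151 2.342
vertex 1.166 1.178 3.066
endloop
endfacet
facet normal -0.755 0.638 0.150
outer loop
vertex 1.166 1.178 3.066
vertex 2.398 2.434 3.92
vertex 1.706 1.943 2.528
endloop
endfacet
facet normal 0.500 0.708 -0.498
outer loop
vertex 1.706 1.943 2.528
vertex 3.334 1.642 3.734
vertex 2.642 1.151 2.342
endloop
endfacet
facet normal 0.500 0.708 -0.498
outer loop
vertex 2.398 2.434 3.92
vertex 3.334 1.642 3.734
vertex 1.706 1.943 2.528
endloop
endfacet

endsolid


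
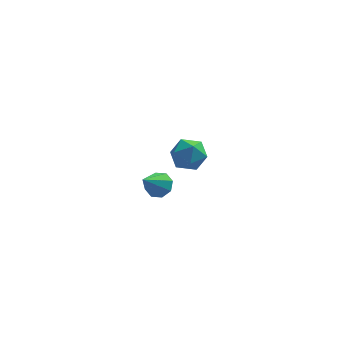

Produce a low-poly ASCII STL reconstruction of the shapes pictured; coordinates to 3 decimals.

solid 
facet normal 0.439 0.553 -0.708
outer loop
vertex -1.943 -1.758 1.317
vertex -2.42 -1.346 1.343
vertex -1.867 -1.406 1.639
endloop
endfacet
facet normal 0.659 -0.580 0.478
outer loop
vertex -1.943 -1.758 1.317
vertex -1.867 -1.406 1.639
vertex -3.06 -2.154 2.377
endloop
endfacet
facet normal 0.439 0.553 -0.708
outer loop
vertex -1.867 -1.406 1.639
vertex -2.42 -1.346 1.343
vertex -2.114 -1.02 1.787
endloop
endfacet
facet normal 0.523 0.008 0.853
outer loop
vertex -1.867 -1.406 1.639
vertex -2.114 -1.02 1.787
vertex -3.06 -2.154 2.377
endloop
endfacet
facet normal 0.438 0.553 -0.708
outer loop
vertex -2.114 -1.02 1.787
vertex -2.42 -1.346 1.343
vertex -2.541 -0.825 1.675
endloop
endfacet
facet normal -0.016 0.472 0.882
outer loop
vertex -2.114 -1.02 1.787
vertex -2.541 -0.825 1.675
vertex -3.06 -2.154 2.377
endloop
endfacet
facet normal 0.439 0.553 -0.708
outer loop
vertex -2.541 -0.825 1.675
vertex -2.42 -1.346 1.343
vertex -2.896 -0.935 1.369
endloop
endfacet
facet normal -0.639 0.539 0.548
outer loop
vertex -2.541 -0.825 1.675
vertex -2.896 -0.935 1.369
vertex -3.06 -2.154 2.377
endloop
endfacet
facet normal 0.439 0.553 -0.708
outer loop
vertex -2.896 -0.935 1.369
vertex -2.42 -1.346 1.343
vertex -2.973 -1.286 1.047
endloop
endfacet
facet normal -0.984 0.172 0.048
outer loop
vertex -2.896 -0.935 1.369
vertex -2.973 -1.286 1.047
vertex -3.06 -2.154 2.377
endloop
endfacet
facet normal 0.439 0.553 -0.708
outer loop
vertex -2.973 -1.286 1.047
vertex -2.42 -1.346 1.343
vertex -2.725 -1.672 0.899
endloop
endfacet
facet normal -0.847 -0.418 -0.328
outer loop
vertex -2.973 -1.286 1.047
vertex -2.725 -1.672 0.899
vertex -3.06 -2.154 2.377
endloop
endfacet
facet normal 0.440 0.552 -0.708
outer loop
vertex -2.725 -1.672 0.899
vertex -2.42 -1.346 1.343
vertex -2.299 -1.868 1.011
endloop
endfacet
facet normal -0.311 -0.881 -0.358
outer loop
vertex -2.725 -1.672 0.899
vertex -2.299 -1.868 1.011
vertex -3.06 -2.154 2.377
endloop
endfacet
facet normal 0.439 0.552 -0.709
outer loop
vertex -2.299 -1.868 1.011
vertex -2.42 -1.346 1.343
vertex -1.943 -1.758 1.317
endloop
endfacet
facet normal 0.314 -0.949 -0.024
outer loop
vertex -2.299 -1.868 1.011
vertex -1.943 -1.758 1.317
vertex -3.06 -2.154 2.377
endloop
endfacet
facet normal -0.376 -0.117 0.919
outer loop
vertex -1.425 4.357 -0.424
vertex -1.738 3.541 -0.656
vertex -0.909 3.624 -0.306
endloop
endfacet
facet normal 0.206 0.295 0.933
outer loop
vertex -1.425 4.357 -0.424
vertex -0.909 3.624 -0.306
vertex -0.544 4.386 -0.628
endloop
endfacet
facet normal 0.089 0.857 0.507
outer loop
vertex -1.425 4.357 -0.424
vertex -0.544 4.386 -0.628
vertex -1.148 4.774 -1.177
endloop
endfacet
facet normal -0.566 0.792 0.230
outer loop
vertex -1.425 4.357 -0.424
vertex -1.148 4.774 -1.177
vertex -1.886 4.252 -1.195
endloop
endfacet
facet normal -0.854 0.190 0.485
outer loop
vertex -1.425 4.357 -0.424
vertex -1.886 4.252 -1.195
vertex -1.738 3.541 -0.656
endloop
endfacet
facet normal 0.748 -0.079 0.659
outer loop
vertex -0.544 4.386 -0.628
vertex -0.909 3.624 -0.306
vertex -0.314 3.588 -0.985
endloop
endfacet
facet normal -0.194 -0.746 0.637
outer loop
vertex -0.909 3.624 -0.306
vertex -1.738 3.541 -0.656
vertex -1.052 3.066 -1.003
endloop
endfacet
facet normal -0.966 -0.250 -0.064
outer loop
vertex -1.738 3.541 -0.656
vertex -1.886 4.252 -1.195
vertex -1.656 3.454 -1.552
endloop
endfacet
facet normal -0.500 0.723 -0.476
outer loop
vertex -1.886 4.252 -1.195
vertex -1.148 4.774 -1.177
vertex -1.291 4.216 -1.874
endloop
endfacet
facet normal 0.559 0.829 -0.029
outer loop
vertex -1.148 4.774 -1.177
vertex -0.544 4.386 -0.628
vertex -0.462 4.299 -1.524
endloop
endfacet
facet normal 0.566 -0.792 -0.230
outer loop
vertex -0.775 3.483 -1.756
vertex -0.314 3.588 -0.985
vertex -1.052 3.066 -1.003
endloop
endfacet
facet normal -0.089 -0.857 -0.507
outer loop
vertex -0.775 3.483 -1.756
vertex -1.052 3.066 -1.003
vertex -1.656 3.454 -1.552
endloop
endfacet
facet normal -0.206 -0.295 -0.933
outer loop
vertex -0.775 3.483 -1.756
vertex -1.656 3.454 -1.552
vertex -1.291 4.216 -1.874
endloop
endfacet
facet normal 0.376 0.117 -0.919
outer loop
vertex -0.775 3.483 -1.756
vertex -1.291 4.216 -1.874
vertex -0.462 4.299 -1.524
endloop
endfacet
facet normal 0.854 -0.190 -0.485
outer loop
vertex -0.775 3.483 -1.756
vertex -0.462 4.299 -1.524
vertex -0.314 3.588 -0.985
endloop
endfacet
facet normal 0.500 -0.723 0.476
outer loop
vertex -1.052 3.066 -1.003
vertex -0.314 3.588 -0.985
vertex -0.909 3.624 -0.306
endloop
endfacet
facet normal -0.559 -0.829 0.029
outer loop
vertex -1.656 3.454 -1.552
vertex -1.052 3.066 -1.003
vertex -1.738 3.541 -0.656
endloop
endfacet
facet normal -0.748 0.079 -0.659
outer loop
vertex -1.291 4.216 -1.874
vertex -1.656 3.454 -1.552
vertex -1.886 4.252 -1.195
endloop
endfacet
facet normal 0.194 0.746 -0.637
outer loop
vertex -0.462 4.299 -1.524
vertex -1.291 4.216 -1.874
vertex -1.148 4.774 -1.177
endloop
endfacet
facet normal 0.966 0.250 0.064
outer loop
vertex -0.314 3.588 -0.985
vertex -0.462 4.299 -1.524
vertex -0.544 4.386 -0.628
endloop
endfacet

endsolid


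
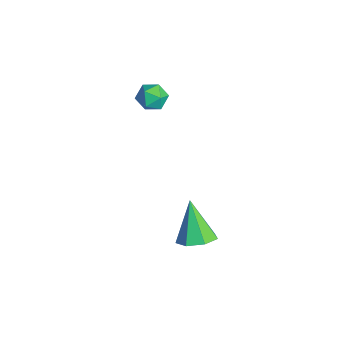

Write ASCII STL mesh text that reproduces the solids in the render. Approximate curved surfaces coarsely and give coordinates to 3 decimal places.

solid 
facet normal 0.311 0.138 0.940
outer loop
vertex -3.341 3.077 1.734
vertex -3.038 2.395 1.734
vertex -2.634 2.982 1.514
endloop
endfacet
facet normal 0.284 0.758 0.586
outer loop
vertex -3.341 3.077 1.734
vertex -2.634 2.982 1.514
vertex -3.084 3.443 1.136
endloop
endfacet
facet normal -0.384 0.852 0.356
outer loop
vertex -3.341 3.077 1.734
vertex -3.084 3.443 1.136
vertex -3.766 3.141 1.123
endloop
endfacet
facet normal -0.771 0.290 0.567
outer loop
vertex -3.341 3.077 1.734
vertex -3.766 3.141 1.123
vertex -3.738 2.493 1.493
endloop
endfacet
facet normal -0.341 -0.151 0.928
outer loop
vertex -3.341 3.077 1.734
vertex -3.738 2.493 1.493
vertex -3.038 2.395 1.734
endloop
endfacet
facet normal 0.709 0.705 0.016
outer loop
vertex -3.084 3.443 1.136
vertex -2.634 2.982 1.514
vertex -2.622 2.987 0.767
endloop
endfacet
facet normal 0.752 -0.298 0.588
outer loop
vertex -2.634 2.982 1.514
vertex -3.038 2.395 1.734
vertex -2.594 2.339 1.137
endloop
endfacet
facet normal -0.303 -0.766 0.567
outer loop
vertex -3.038 2.395 1.734
vertex -3.738 2.493 1.493
vertex -3.276 2.037 1.124
endloop
endfacet
facet normal -0.998 -0.053 -0.016
outer loop
vertex -3.738 2.493 1.493
vertex -3.766 3.141 1.123
vertex -3.726 2.498 0.746
endloop
endfacet
facet normal -0.372 0.856 -0.357
outer loop
vertex -3.766 3.141 1.123
vertex -3.084 3.443 1.136
vertex -3.322 3.085 0.526
endloop
endfacet
facet normal 0.771 -0.290 -0.567
outer loop
vertex -3.019 2.403 0.526
vertex -2.622 2.987 0.767
vertex -2.594 2.339 1.137
endloop
endfacet
facet normal 0.384 -0.852 -0.356
outer loop
vertex -3.019 2.403 0.526
vertex -2.594 2.339 1.137
vertex -3.276 2.037 1.124
endloop
endfacet
facet normal -0.284 -0.758 -0.586
outer loop
vertex -3.019 2.403 0.526
vertex -3.276 2.037 1.124
vertex -3.726 2.498 0.746
endloop
endfacet
facet normal -0.311 -0.138 -0.940
outer loop
vertex -3.019 2.403 0.526
vertex -3.726 2.498 0.746
vertex -3.322 3.085 0.526
endloop
endfacet
facet normal 0.341 0.151 -0.928
outer loop
vertex -3.019 2.403 0.526
vertex -3.322 3.085 0.526
vertex -2.622 2.987 0.767
endloop
endfacet
facet normal 0.998 0.053 0.016
outer loop
vertex -2.594 2.339 1.137
vertex -2.622 2.987 0.767
vertex -2.634 2.982 1.514
endloop
endfacet
facet normal 0.372 -0.856 0.357
outer loop
vertex -3.276 2.037 1.124
vertex -2.594 2.339 1.137
vertex -3.038 2.395 1.734
endloop
endfacet
facet normal -0.709 -0.705 -0.016
outer loop
vertex -3.726 2.498 0.746
vertex -3.276 2.037 1.124
vertex -3.738 2.493 1.493
endloop
endfacet
facet normal -0.752 0.298 -0.588
outer loop
vertex -3.322 3.085 0.526
vertex -3.726 2.498 0.746
vertex -3.766 3.141 1.123
endloop
endfacet
facet normal 0.303 0.766 -0.567
outer loop
vertex -2.622 2.987 0.767
vertex -3.322 3.085 0.526
vertex -3.084 3.443 1.136
endloop
endfacet
facet normal 0.531 0.012 -0.847
outer loop
vertex 3.06 3.291 -2.744
vertex 2.322 3.172 -3.208
vertex 2.699 3.928 -2.961
endloop
endfacet
facet normal 0.449 0.505 0.737
outer loop
vertex 3.06 3.291 -2.744
vertex 2.699 3.928 -2.961
vertex 1.298 3.148 -1.572
endloop
endfacet
facet normal 0.530 0.013 -0.848
outer loop
vertex 2.699 3.928 -2.961
vertex 2.322 3.172 -3.208
vertex 2.053 3.996 -3.364
endloop
endfacet
facet normal -0.138 0.916 0.376
outer loop
vertex 2.699 3.928 -2.961
vertex 2.053 3.996 -3.364
vertex 1.298 3.148 -1.572
endloop
endfacet
facet normal 0.530 0.012 -0.848
outer loop
vertex 2.053 3.996 -3.364
vertex 2.322 3.172 -3.208
vertex 1.61 3.443 -3.649
endloop
endfacet
facet normal -0.774 0.633 -0.026
outer loop
vertex 2.053 3.996 -3.364
vertex 1.61 3.443 -3.649
vertex 1.298 3.148 -1.572
endloop
endfacet
facet normal 0.530 0.012 -0.848
outer loop
vertex 1.61 3.443 -3.649
vertex 2.322 3.172 -3.208
vertex 1.703 2.687 -3.602
endloop
endfacet
facet normal -0.978 -0.131 -0.165
outer loop
vertex 1.61 3.443 -3.649
vertex 1.703 2.687 -3.602
vertex 1.298 3.148 -1.572
endloop
endfacet
facet normal 0.530 0.013 -0.848
outer loop
vertex 1.703 2.687 -3.602
vertex 2.322 3.172 -3.208
vertex 2.262 2.296 -3.259
endloop
endfacet
facet normal -0.597 -0.799 0.062
outer loop
vertex 1.703 2.687 -3.602
vertex 2.262 2.296 -3.259
vertex 1.298 3.148 -1.572
endloop
endfacet
facet normal 0.530 0.013 -0.848
outer loop
vertex 2.262 2.296 -3.259
vertex 2.322 3.172 -3.208
vertex 2.866 2.565 -2.877
endloop
endfacet
facet normal 0.081 -0.870 0.486
outer loop
vertex 2.262 2.296 -3.259
vertex 2.866 2.565 -2.877
vertex 1.298 3.148 -1.572
endloop
endfacet
facet normal 0.531 0.013 -0.847
outer loop
vertex 2.866 2.565 -2.877
vertex 2.322 3.172 -3.208
vertex 3.06 3.291 -2.744
endloop
endfacet
facet normal 0.546 -0.290 0.786
outer loop
vertex 2.866 2.565 -2.877
vertex 3.06 3.291 -2.744
vertex 1.298 3.148 -1.572
endloop
endfacet

endsolid


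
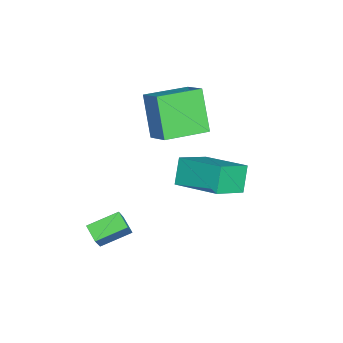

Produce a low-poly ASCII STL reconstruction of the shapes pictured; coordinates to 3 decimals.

solid 
facet normal -0.698 0.520 -0.493
outer loop
vertex 1.798 2.283 0.136
vertex 2.75 4.12 0.725
vertex 2.525 2.248 -0.929
endloop
endfacet
facet normal -0.442 -0.854 -0.274
outer loop
vertex 3.69 1.38 -0.105
vertex 1.798 2.283 0.136
vertex 2.525 2.248 -0.929
endloop
endfacet
facet normal -0.698 0.520 -0.493
outer loop
vertex 2.525 2.248 -0.929
vertex 2.75 4.12 0.725
vertex 3.476 4.084 -0.34
endloop
endfacet
facet normal 0.564 -0.027 -0.826
outer loop
vertex 3.476 4.084 -0.34
vertex 3.69 1.38 -0.105
vertex 2.525 2.248 -0.929
endloop
endfacet
facet normal -0.564 0.027 0.826
outer loop
vertex 1.798 2.283 0.136
vertex 3.915 3.252 1.549
vertex 2.75 4.12 0.725
endloop
endfacet
facet normal -0.442 -0.854 -0.273
outer loop
vertex 2.964 1.416 0.96
vertex 1.798 2.283 0.136
vertex 3.69 1.38 -0.105
endloop
endfacet
facet normal -0.563 0.027 0.826
outer loop
vertex 2.964 1.416 0.96
vertex 3.915 3.252 1.549
vertex 1.798 2.283 0.136
endloop
endfacet
facet normal 0.443 0.854 0.273
outer loop
vertex 2.75 4.12 0.725
vertex 3.915 3.252 1.549
vertex 3.476 4.084 -0.34
endloop
endfacet
facet normal 0.563 -0.027 -0.826
outer loop
vertex 4.642 3.217 0.484
vertex 3.69 1.38 -0.105
vertex 3.476 4.084 -0.34
endloop
endfacet
facet normal 0.442 0.854 0.274
outer loop
vertex 3.476 4.084 -0.34
vertex 3.915 3.252 1.549
vertex 4.642 3.217 0.484
endloop
endfacet
facet normal 0.698 -0.520 0.493
outer loop
vertex 4.642 3.217 0.484
vertex 2.964 1.416 0.96
vertex 3.69 1.38 -0.105
endloop
endfacet
facet normal 0.698 -0.520 0.493
outer loop
vertex 3.915 3.252 1.549
vertex 2.964 1.416 0.96
vertex 4.642 3.217 0.484
endloop
endfacet
facet normal -0.474 -0.241 0.847
outer loop
vertex 0.186 -0.045 2.247
vertex -1.047 1.603 2.025
vertex -0.702 -0.806 1.533
endloop
endfacet
facet normal 0.596 -0.796 0.107
outer loop
vertex 0.327 -0.283 -0.305
vertex 0.186 -0.045 2.247
vertex -0.702 -0.806 1.533
endloop
endfacet
facet normal -0.474 -0.241 0.847
outer loop
vertex -0.702 -0.806 1.533
vertex -1.047 1.603 2.025
vertex -1.935 0.842 1.311
endloop
endfacet
facet normal -0.648 -0.555 -0.521
outer loop
vertex -1.935 0.842 1.311
vertex 0.327 -0.283 -0.305
vertex -0.702 -0.806 1.533
endloop
endfacet
facet normal 0.648 0.555 0.521
outer loop
vertex 0.186 -0.045 2.247
vertex -0.018 2.126 0.187
vertex -1.047 1.603 2.025
endloop
endfacet
facet normal 0.596 -0.796 0.107
outer loop
vertex 1.215 0.478 0.409
vertex 0.186 -0.045 2.247
vertex 0.327 -0.283 -0.305
endloop
endfacet
facet normal 0.648 0.555 0.521
outer loop
vertex 1.215 0.478 0.409
vertex -0.018 2.126 0.187
vertex 0.186 -0.045 2.247
endloop
endfacet
facet normal -0.596 0.796 -0.107
outer loop
vertex -1.047 1.603 2.025
vertex -0.018 2.126 0.187
vertex -1.935 0.842 1.311
endloop
endfacet
facet normal -0.648 -0.555 -0.521
outer loop
vertex -0.906 1.365 -0.527
vertex 0.327 -0.283 -0.305
vertex -1.935 0.842 1.311
endloop
endfacet
facet normal -0.596 0.796 -0.107
outer loop
vertex -1.935 0.842 1.311
vertex -0.018 2.126 0.187
vertex -0.906 1.365 -0.527
endloop
endfacet
facet normal 0.474 0.241 -0.847
outer loop
vertex -0.906 1.365 -0.527
vertex 1.215 0.478 0.409
vertex 0.327 -0.283 -0.305
endloop
endfacet
facet normal 0.474 0.241 -0.847
outer loop
vertex -0.018 2.126 0.187
vertex 1.215 0.478 0.409
vertex -0.906 1.365 -0.527
endloop
endfacet
facet normal -0.578 0.011 -0.816
outer loop
vertex 2.892 -0.902 -3.389
vertex 3.462 -0.411 -3.786
vertex 3.573 -2.094 -3.887
endloop
endfacet
facet normal -0.670 -0.578 0.466
outer loop
vertex 4.318 -2.109 -2.834
vertex 2.892 -0.902 -3.389
vertex 3.573 -2.094 -3.887
endloop
endfacet
facet normal -0.578 0.011 -0.816
outer loop
vertex 3.573 -2.094 -3.887
vertex 3.462 -0.411 -3.786
vertex 4.143 -1.603 -4.284
endloop
endfacet
facet normal 0.466 -0.817 -0.341
outer loop
vertex 4.143 -1.603 -4.284
vertex 4.318 -2.109 -2.834
vertex 3.573 -2.094 -3.887
endloop
endfacet
facet normal -0.466 0.817 0.341
outer loop
vertex 2.892 -0.902 -3.389
vertex 4.207 -0.426 -2.733
vertex 3.462 -0.411 -3.786
endloop
endfacet
facet normal -0.670 -0.578 0.466
outer loop
vertex 3.637 -0.917 -2.336
vertex 2.892 -0.902 -3.389
vertex 4.318 -2.109 -2.834
endloop
endfacet
facet normal -0.466 0.817 0.341
outer loop
vertex 3.637 -0.917 -2.336
vertex 4.207 -0.426 -2.733
vertex 2.892 -0.902 -3.389
endloop
endfacet
facet normal 0.670 0.578 -0.466
outer loop
vertex 3.462 -0.411 -3.786
vertex 4.207 -0.426 -2.733
vertex 4.143 -1.603 -4.284
endloop
endfacet
facet normal 0.466 -0.817 -0.341
outer loop
vertex 4.888 -1.618 -3.231
vertex 4.318 -2.109 -2.834
vertex 4.143 -1.603 -4.284
endloop
endfacet
facet normal 0.670 0.578 -0.466
outer loop
vertex 4.143 -1.603 -4.284
vertex 4.207 -0.426 -2.733
vertex 4.888 -1.618 -3.231
endloop
endfacet
facet normal 0.578 -0.011 0.816
outer loop
vertex 4.888 -1.618 -3.231
vertex 3.637 -0.917 -2.336
vertex 4.318 -2.109 -2.834
endloop
endfacet
facet normal 0.578 -0.011 0.816
outer loop
vertex 4.207 -0.426 -2.733
vertex 3.637 -0.917 -2.336
vertex 4.888 -1.618 -3.231
endloop
endfacet

endsolid


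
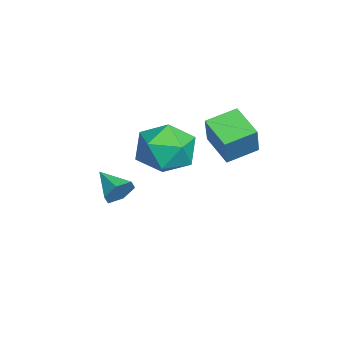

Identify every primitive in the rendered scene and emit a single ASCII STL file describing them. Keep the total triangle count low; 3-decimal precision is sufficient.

solid 
facet normal -0.777 -0.497 0.387
outer loop
vertex -1.873 -0.221 2.456
vertex -2.363 0.793 2.775
vertex -2.499 -0.154 1.284
endloop
endfacet
facet normal 0.418 -0.866 -0.273
outer loop
vertex -1.497 0.487 0.785
vertex -1.873 -0.221 2.456
vertex -2.499 -0.154 1.284
endloop
endfacet
facet normal -0.777 -0.497 0.387
outer loop
vertex -2.499 -0.154 1.284
vertex -2.363 0.793 2.775
vertex -2.989 0.86 1.603
endloop
endfacet
facet normal -0.471 0.050 -0.881
outer loop
vertex -2.989 0.86 1.603
vertex -1.497 0.487 0.785
vertex -2.499 -0.154 1.284
endloop
endfacet
facet normal 0.471 -0.050 0.881
outer loop
vertex -1.873 -0.221 2.456
vertex -1.361 1.434 2.276
vertex -2.363 0.793 2.775
endloop
endfacet
facet normal 0.418 -0.866 -0.273
outer loop
vertex -0.871 0.42 1.957
vertex -1.873 -0.221 2.456
vertex -1.497 0.487 0.785
endloop
endfacet
facet normal 0.471 -0.050 0.881
outer loop
vertex -0.871 0.42 1.957
vertex -1.361 1.434 2.276
vertex -1.873 -0.221 2.456
endloop
endfacet
facet normal -0.418 0.866 0.273
outer loop
vertex -2.363 0.793 2.775
vertex -1.361 1.434 2.276
vertex -2.989 0.86 1.603
endloop
endfacet
facet normal -0.471 0.050 -0.881
outer loop
vertex -1.987 1.501 1.104
vertex -1.497 0.487 0.785
vertex -2.989 0.86 1.603
endloop
endfacet
facet normal -0.418 0.866 0.273
outer loop
vertex -2.989 0.86 1.603
vertex -1.361 1.434 2.276
vertex -1.987 1.501 1.104
endloop
endfacet
facet normal 0.777 0.497 -0.387
outer loop
vertex -1.987 1.501 1.104
vertex -0.871 0.42 1.957
vertex -1.497 0.487 0.785
endloop
endfacet
facet normal 0.777 0.497 -0.387
outer loop
vertex -1.361 1.434 2.276
vertex -0.871 0.42 1.957
vertex -1.987 1.501 1.104
endloop
endfacet
facet normal 0.693 0.600 -0.400
outer loop
vertex -1.815 -3.052 -0.613
vertex -2.178 -2.963 -1.108
vertex -2.223 -2.585 -0.619
endloop
endfacet
facet normal -0.016 -0.001 1.000
outer loop
vertex -1.815 -3.052 -0.613
vertex -2.223 -2.585 -0.619
vertex -3.002 -3.677 -0.632
endloop
endfacet
facet normal 0.694 0.599 -0.399
outer loop
vertex -2.223 -2.585 -0.619
vertex -2.178 -2.963 -1.108
vertex -2.585 -2.496 -1.115
endloop
endfacet
facet normal -0.670 0.471 0.574
outer loop
vertex -2.223 -2.585 -0.619
vertex -2.585 -2.496 -1.115
vertex -3.002 -3.677 -0.632
endloop
endfacet
facet normal 0.694 0.598 -0.401
outer loop
vertex -2.585 -2.496 -1.115
vertex -2.178 -2.963 -1.108
vertex -2.54 -2.875 -1.603
endloop
endfacet
facet normal -0.939 0.225 -0.261
outer loop
vertex -2.585 -2.496 -1.115
vertex -2.54 -2.875 -1.603
vertex -3.002 -3.677 -0.632
endloop
endfacet
facet normal 0.693 0.600 -0.400
outer loop
vertex -2.54 -2.875 -1.603
vertex -2.178 -2.963 -1.108
vertex -2.132 -3.342 -1.597
endloop
endfacet
facet normal -0.554 -0.493 -0.671
outer loop
vertex -2.54 -2.875 -1.603
vertex -2.132 -3.342 -1.597
vertex -3.002 -3.677 -0.632
endloop
endfacet
facet normal 0.693 0.600 -0.400
outer loop
vertex -2.132 -3.342 -1.597
vertex -2.178 -2.963 -1.108
vertex -1.77 -3.43 -1.102
endloop
endfacet
facet normal 0.100 -0.964 -0.245
outer loop
vertex -2.132 -3.342 -1.597
vertex -1.77 -3.43 -1.102
vertex -3.002 -3.677 -0.632
endloop
endfacet
facet normal 0.693 0.600 -0.400
outer loop
vertex -1.77 -3.43 -1.102
vertex -2.178 -2.963 -1.108
vertex -1.815 -3.052 -0.613
endloop
endfacet
facet normal 0.369 -0.719 0.589
outer loop
vertex -1.77 -3.43 -1.102
vertex -1.815 -3.052 -0.613
vertex -3.002 -3.677 -0.632
endloop
endfacet
facet normal 0.144 0.639 0.756
outer loop
vertex 0.385 -0.463 2.986
vertex 0.575 -1.27 3.632
vertex 1.366 -0.823 3.103
endloop
endfacet
facet normal 0.328 0.936 0.132
outer loop
vertex 0.385 -0.463 2.986
vertex 1.366 -0.823 3.103
vertex 1.011 -0.564 2.148
endloop
endfacet
facet normal -0.244 0.924 -0.294
outer loop
vertex 0.385 -0.463 2.986
vertex 1.011 -0.564 2.148
vertex 0.001 -0.85 2.087
endloop
endfacet
facet normal -0.781 0.621 0.067
outer loop
vertex 0.385 -0.463 2.986
vertex 0.001 -0.85 2.087
vertex -0.268 -1.287 3.004
endloop
endfacet
facet normal -0.541 0.444 0.714
outer loop
vertex 0.385 -0.463 2.986
vertex -0.268 -1.287 3.004
vertex 0.575 -1.27 3.632
endloop
endfacet
facet normal 0.833 0.528 -0.166
outer loop
vertex 1.011 -0.564 2.148
vertex 1.366 -0.823 3.103
vertex 1.588 -1.433 2.276
endloop
endfacet
facet normal 0.536 0.048 0.843
outer loop
vertex 1.366 -0.823 3.103
vertex 0.575 -1.27 3.632
vertex 1.319 -1.87 3.193
endloop
endfacet
facet normal -0.572 -0.266 0.776
outer loop
vertex 0.575 -1.27 3.632
vertex -0.268 -1.287 3.004
vertex 0.309 -2.156 3.132
endloop
endfacet
facet normal -0.962 0.020 -0.273
outer loop
vertex -0.268 -1.287 3.004
vertex 0.001 -0.85 2.087
vertex -0.046 -1.897 2.177
endloop
endfacet
facet normal -0.093 0.510 -0.855
outer loop
vertex 0.001 -0.85 2.087
vertex 1.011 -0.564 2.148
vertex 0.745 -1.45 1.648
endloop
endfacet
facet normal 0.781 -0.621 -0.067
outer loop
vertex 0.935 -2.257 2.294
vertex 1.588 -1.433 2.276
vertex 1.319 -1.87 3.193
endloop
endfacet
facet normal 0.244 -0.924 0.294
outer loop
vertex 0.935 -2.257 2.294
vertex 1.319 -1.87 3.193
vertex 0.309 -2.156 3.132
endloop
endfacet
facet normal -0.328 -0.936 -0.132
outer loop
vertex 0.935 -2.257 2.294
vertex 0.309 -2.156 3.132
vertex -0.046 -1.897 2.177
endloop
endfacet
facet normal -0.144 -0.639 -0.756
outer loop
vertex 0.935 -2.257 2.294
vertex -0.046 -1.897 2.177
vertex 0.745 -1.45 1.648
endloop
endfacet
facet normal 0.541 -0.444 -0.714
outer loop
vertex 0.935 -2.257 2.294
vertex 0.745 -1.45 1.648
vertex 1.588 -1.433 2.276
endloop
endfacet
facet normal 0.962 -0.020 0.273
outer loop
vertex 1.319 -1.87 3.193
vertex 1.588 -1.433 2.276
vertex 1.366 -0.823 3.103
endloop
endfacet
facet normal 0.093 -0.510 0.855
outer loop
vertex 0.309 -2.156 3.132
vertex 1.319 -1.87 3.193
vertex 0.575 -1.27 3.632
endloop
endfacet
facet normal -0.833 -0.528 0.166
outer loop
vertex -0.046 -1.897 2.177
vertex 0.309 -2.156 3.132
vertex -0.268 -1.287 3.004
endloop
endfacet
facet normal -0.536 -0.048 -0.843
outer loop
vertex 0.745 -1.45 1.648
vertex -0.046 -1.897 2.177
vertex 0.001 -0.85 2.087
endloop
endfacet
facet normal 0.572 0.266 -0.776
outer loop
vertex 1.588 -1.433 2.276
vertex 0.745 -1.45 1.648
vertex 1.011 -0.564 2.148
endloop
endfacet

endsolid


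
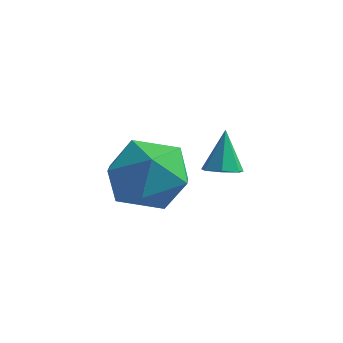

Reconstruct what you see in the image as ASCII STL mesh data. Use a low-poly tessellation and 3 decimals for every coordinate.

solid 
facet normal 0.125 0.956 0.265
outer loop
vertex 1.619 0.833 -3.248
vertex 0.567 0.789 -2.592
vertex 1.647 0.498 -2.054
endloop
endfacet
facet normal 0.755 0.636 0.161
outer loop
vertex 1.619 0.833 -3.248
vertex 1.647 0.498 -2.054
vertex 2.337 -0.111 -2.885
endloop
endfacet
facet normal 0.768 0.389 -0.508
outer loop
vertex 1.619 0.833 -3.248
vertex 2.337 -0.111 -2.885
vertex 1.685 -0.197 -3.937
endloop
endfacet
facet normal 0.147 0.556 -0.818
outer loop
vertex 1.619 0.833 -3.248
vertex 1.685 -0.197 -3.937
vertex 0.59 0.359 -3.756
endloop
endfacet
facet normal -0.250 0.907 -0.340
outer loop
vertex 1.619 0.833 -3.248
vertex 0.59 0.359 -3.756
vertex 0.567 0.789 -2.592
endloop
endfacet
facet normal 0.794 0.078 0.603
outer loop
vertex 2.337 -0.111 -2.885
vertex 1.647 0.498 -2.054
vertex 1.73 -0.739 -2.004
endloop
endfacet
facet normal -0.224 0.595 0.772
outer loop
vertex 1.647 0.498 -2.054
vertex 0.567 0.789 -2.592
vertex 0.635 -0.183 -1.823
endloop
endfacet
facet normal -0.832 0.515 -0.207
outer loop
vertex 0.567 0.789 -2.592
vertex 0.59 0.359 -3.756
vertex -0.017 -0.269 -2.875
endloop
endfacet
facet normal -0.189 -0.052 -0.981
outer loop
vertex 0.59 0.359 -3.756
vertex 1.685 -0.197 -3.937
vertex 0.673 -0.878 -3.706
endloop
endfacet
facet normal 0.816 -0.322 -0.480
outer loop
vertex 1.685 -0.197 -3.937
vertex 2.337 -0.111 -2.885
vertex 1.753 -1.169 -3.168
endloop
endfacet
facet normal -0.147 -0.556 0.818
outer loop
vertex 0.701 -1.213 -2.512
vertex 1.73 -0.739 -2.004
vertex 0.635 -0.183 -1.823
endloop
endfacet
facet normal -0.768 -0.389 0.508
outer loop
vertex 0.701 -1.213 -2.512
vertex 0.635 -0.183 -1.823
vertex -0.017 -0.269 -2.875
endloop
endfacet
facet normal -0.755 -0.636 -0.161
outer loop
vertex 0.701 -1.213 -2.512
vertex -0.017 -0.269 -2.875
vertex 0.673 -0.878 -3.706
endloop
endfacet
facet normal -0.125 -0.956 -0.265
outer loop
vertex 0.701 -1.213 -2.512
vertex 0.673 -0.878 -3.706
vertex 1.753 -1.169 -3.168
endloop
endfacet
facet normal 0.250 -0.907 0.340
outer loop
vertex 0.701 -1.213 -2.512
vertex 1.753 -1.169 -3.168
vertex 1.73 -0.739 -2.004
endloop
endfacet
facet normal 0.189 0.052 0.981
outer loop
vertex 0.635 -0.183 -1.823
vertex 1.73 -0.739 -2.004
vertex 1.647 0.498 -2.054
endloop
endfacet
facet normal -0.816 0.322 0.480
outer loop
vertex -0.017 -0.269 -2.875
vertex 0.635 -0.183 -1.823
vertex 0.567 0.789 -2.592
endloop
endfacet
facet normal -0.794 -0.078 -0.603
outer loop
vertex 0.673 -0.878 -3.706
vertex -0.017 -0.269 -2.875
vertex 0.59 0.359 -3.756
endloop
endfacet
facet normal 0.224 -0.595 -0.772
outer loop
vertex 1.753 -1.169 -3.168
vertex 0.673 -0.878 -3.706
vertex 1.685 -0.197 -3.937
endloop
endfacet
facet normal 0.832 -0.515 0.207
outer loop
vertex 1.73 -0.739 -2.004
vertex 1.753 -1.169 -3.168
vertex 2.337 -0.111 -2.885
endloop
endfacet
facet normal 0.151 -0.297 -0.943
outer loop
vertex 3.951 -0.003 -2.045
vertex 3.595 -0.377 -1.984
vertex 3.527 0.112 -2.149
endloop
endfacet
facet normal 0.237 0.966 0.103
outer loop
vertex 3.951 -0.003 -2.045
vertex 3.527 0.112 -2.149
vertex 3.405 -0.003 -0.796
endloop
endfacet
facet normal 0.151 -0.297 -0.943
outer loop
vertex 3.527 0.112 -2.149
vertex 3.595 -0.377 -1.984
vertex 3.154 -0.141 -2.129
endloop
endfacet
facet normal -0.560 0.828 0.020
outer loop
vertex 3.527 0.112 -2.149
vertex 3.154 -0.141 -2.129
vertex 3.405 -0.003 -0.796
endloop
endfacet
facet normal 0.151 -0.297 -0.943
outer loop
vertex 3.154 -0.141 -2.129
vertex 3.595 -0.377 -1.984
vertex 3.113 -0.572 -2.0
endloop
endfacet
facet normal -0.975 0.143 0.169
outer loop
vertex 3.154 -0.141 -2.129
vertex 3.113 -0.572 -2.0
vertex 3.405 -0.003 -0.796
endloop
endfacet
facet normal 0.152 -0.298 -0.943
outer loop
vertex 3.113 -0.572 -2.0
vertex 3.595 -0.377 -1.984
vertex 3.434 -0.855 -1.859
endloop
endfacet
facet normal -0.695 -0.570 0.438
outer loop
vertex 3.113 -0.572 -2.0
vertex 3.434 -0.855 -1.859
vertex 3.405 -0.003 -0.796
endloop
endfacet
facet normal 0.149 -0.297 -0.943
outer loop
vertex 3.434 -0.855 -1.859
vertex 3.595 -0.377 -1.984
vertex 3.877 -0.779 -1.813
endloop
endfacet
facet normal 0.068 -0.778 0.625
outer loop
vertex 3.434 -0.855 -1.859
vertex 3.877 -0.779 -1.813
vertex 3.405 -0.003 -0.796
endloop
endfacet
facet normal 0.151 -0.296 -0.943
outer loop
vertex 3.877 -0.779 -1.813
vertex 3.595 -0.377 -1.984
vertex 4.107 -0.4 -1.895
endloop
endfacet
facet normal 0.741 -0.322 0.590
outer loop
vertex 3.877 -0.779 -1.813
vertex 4.107 -0.4 -1.895
vertex 3.405 -0.003 -0.796
endloop
endfacet
facet normal 0.151 -0.297 -0.943
outer loop
vertex 4.107 -0.4 -1.895
vertex 3.595 -0.377 -1.984
vertex 3.951 -0.003 -2.045
endloop
endfacet
facet normal 0.816 0.455 0.357
outer loop
vertex 4.107 -0.4 -1.895
vertex 3.951 -0.003 -2.045
vertex 3.405 -0.003 -0.796
endloop
endfacet

endsolid


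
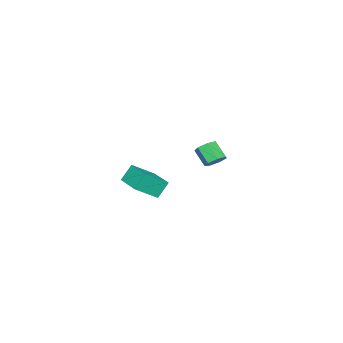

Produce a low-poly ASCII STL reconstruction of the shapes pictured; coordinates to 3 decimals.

solid 
facet normal -0.514 -0.853 -0.087
outer loop
vertex -2.862 -4.283 -3.141
vertex -3.479 -4.013 -2.148
vertex -3.961 -3.53 -4.028
endloop
endfacet
facet normal 0.514 -0.225 -0.828
outer loop
vertex -2.921 -1.807 -3.852
vertex -2.862 -4.283 -3.141
vertex -3.961 -3.53 -4.028
endloop
endfacet
facet normal -0.515 -0.853 -0.087
outer loop
vertex -3.961 -3.53 -4.028
vertex -3.479 -4.013 -2.148
vertex -4.577 -3.26 -3.034
endloop
endfacet
facet normal -0.687 0.471 -0.554
outer loop
vertex -4.577 -3.26 -3.034
vertex -2.921 -1.807 -3.852
vertex -3.961 -3.53 -4.028
endloop
endfacet
facet normal 0.686 -0.471 0.554
outer loop
vertex -2.862 -4.283 -3.141
vertex -2.439 -2.29 -1.972
vertex -3.479 -4.013 -2.148
endloop
endfacet
facet normal 0.513 -0.226 -0.828
outer loop
vertex -1.823 -2.56 -2.966
vertex -2.862 -4.283 -3.141
vertex -2.921 -1.807 -3.852
endloop
endfacet
facet normal 0.687 -0.471 0.554
outer loop
vertex -1.823 -2.56 -2.966
vertex -2.439 -2.29 -1.972
vertex -2.862 -4.283 -3.141
endloop
endfacet
facet normal -0.514 0.225 0.828
outer loop
vertex -3.479 -4.013 -2.148
vertex -2.439 -2.29 -1.972
vertex -4.577 -3.26 -3.034
endloop
endfacet
facet normal -0.687 0.470 -0.554
outer loop
vertex -3.538 -1.537 -2.859
vertex -2.921 -1.807 -3.852
vertex -4.577 -3.26 -3.034
endloop
endfacet
facet normal -0.514 0.226 0.828
outer loop
vertex -4.577 -3.26 -3.034
vertex -2.439 -2.29 -1.972
vertex -3.538 -1.537 -2.859
endloop
endfacet
facet normal 0.514 0.853 0.088
outer loop
vertex -3.538 -1.537 -2.859
vertex -1.823 -2.56 -2.966
vertex -2.921 -1.807 -3.852
endloop
endfacet
facet normal 0.514 0.853 0.087
outer loop
vertex -2.439 -2.29 -1.972
vertex -1.823 -2.56 -2.966
vertex -3.538 -1.537 -2.859
endloop
endfacet
facet normal 0.172 0.674 -0.718
outer loop
vertex 0.47 4.433 2.015
vertex 0.108 4.094 1.61
vertex -0.07 4.563 2.008
endloop
endfacet
facet normal 0.160 0.701 0.695
outer loop
vertex 0.47 4.433 2.015
vertex -0.07 4.563 2.008
vertex 0.274 3.665 2.834
endloop
endfacet
facet normal 0.160 0.701 0.695
outer loop
vertex 0.274 3.665 2.834
vertex -0.07 4.563 2.008
vertex -0.266 3.795 2.827
endloop
endfacet
facet normal -0.171 -0.674 0.719
outer loop
vertex 0.274 3.665 2.834
vertex -0.266 3.795 2.827
vertex -0.088 3.326 2.43
endloop
endfacet
facet normal 0.171 0.674 -0.718
outer loop
vertex -0.07 4.563 2.008
vertex 0.108 4.094 1.61
vertex -0.476 4.34 1.702
endloop
endfacet
facet normal -0.660 0.620 0.424
outer loop
vertex -0.07 4.563 2.008
vertex -0.476 4.34 1.702
vertex -0.266 3.795 2.827
endloop
endfacet
facet normal -0.660 0.620 0.424
outer loop
vertex -0.266 3.795 2.827
vertex -0.476 4.34 1.702
vertex -0.672 3.572 2.521
endloop
endfacet
facet normal -0.172 -0.674 0.719
outer loop
vertex -0.266 3.795 2.827
vertex -0.672 3.572 2.521
vertex -0.088 3.326 2.43
endloop
endfacet
facet normal 0.171 0.674 -0.718
outer loop
vertex -0.476 4.34 1.702
vertex 0.108 4.094 1.61
vertex -0.442 3.932 1.327
endloop
endfacet
facet normal -0.983 0.072 -0.168
outer loop
vertex -0.476 4.34 1.702
vertex -0.442 3.932 1.327
vertex -0.672 3.572 2.521
endloop
endfacet
facet normal -0.983 0.072 -0.168
outer loop
vertex -0.672 3.572 2.521
vertex -0.442 3.932 1.327
vertex -0.638 3.164 2.146
endloop
endfacet
facet normal -0.172 -0.674 0.718
outer loop
vertex -0.672 3.572 2.521
vertex -0.638 3.164 2.146
vertex -0.088 3.326 2.43
endloop
endfacet
facet normal 0.171 0.675 -0.718
outer loop
vertex -0.442 3.932 1.327
vertex 0.108 4.094 1.61
vertex 0.006 3.646 1.165
endloop
endfacet
facet normal -0.566 -0.529 -0.632
outer loop
vertex -0.442 3.932 1.327
vertex 0.006 3.646 1.165
vertex -0.638 3.164 2.146
endloop
endfacet
facet normal -0.566 -0.529 -0.632
outer loop
vertex -0.638 3.164 2.146
vertex 0.006 3.646 1.165
vertex -0.191 2.878 1.985
endloop
endfacet
facet normal -0.172 -0.674 0.718
outer loop
vertex -0.638 3.164 2.146
vertex -0.191 2.878 1.985
vertex -0.088 3.326 2.43
endloop
endfacet
facet normal 0.173 0.674 -0.718
outer loop
vertex 0.006 3.646 1.165
vertex 0.108 4.094 1.61
vertex 0.53 3.697 1.339
endloop
endfacet
facet normal 0.277 -0.734 -0.620
outer loop
vertex 0.006 3.646 1.165
vertex 0.53 3.697 1.339
vertex -0.191 2.878 1.985
endloop
endfacet
facet normal 0.276 -0.733 -0.621
outer loop
vertex -0.191 2.878 1.985
vertex 0.53 3.697 1.339
vertex 0.334 2.929 2.158
endloop
endfacet
facet normal -0.171 -0.674 0.718
outer loop
vertex -0.191 2.878 1.985
vertex 0.334 2.929 2.158
vertex -0.088 3.326 2.43
endloop
endfacet
facet normal 0.173 0.674 -0.718
outer loop
vertex 0.53 3.697 1.339
vertex 0.108 4.094 1.61
vertex 0.737 4.047 1.717
endloop
endfacet
facet normal 0.912 -0.385 -0.143
outer loop
vertex 0.53 3.697 1.339
vertex 0.737 4.047 1.717
vertex 0.334 2.929 2.158
endloop
endfacet
facet normal 0.912 -0.385 -0.143
outer loop
vertex 0.334 2.929 2.158
vertex 0.737 4.047 1.717
vertex 0.541 3.279 2.536
endloop
endfacet
facet normal -0.171 -0.674 0.718
outer loop
vertex 0.334 2.929 2.158
vertex 0.541 3.279 2.536
vertex -0.088 3.326 2.43
endloop
endfacet
facet normal 0.173 0.674 -0.718
outer loop
vertex 0.737 4.047 1.717
vertex 0.108 4.094 1.61
vertex 0.47 4.433 2.015
endloop
endfacet
facet normal 0.860 0.253 0.443
outer loop
vertex 0.737 4.047 1.717
vertex 0.47 4.433 2.015
vertex 0.541 3.279 2.536
endloop
endfacet
facet normal 0.860 0.253 0.443
outer loop
vertex 0.541 3.279 2.536
vertex 0.47 4.433 2.015
vertex 0.274 3.665 2.834
endloop
endfacet
facet normal -0.171 -0.674 0.719
outer loop
vertex 0.541 3.279 2.536
vertex 0.274 3.665 2.834
vertex -0.088 3.326 2.43
endloop
endfacet

endsolid
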